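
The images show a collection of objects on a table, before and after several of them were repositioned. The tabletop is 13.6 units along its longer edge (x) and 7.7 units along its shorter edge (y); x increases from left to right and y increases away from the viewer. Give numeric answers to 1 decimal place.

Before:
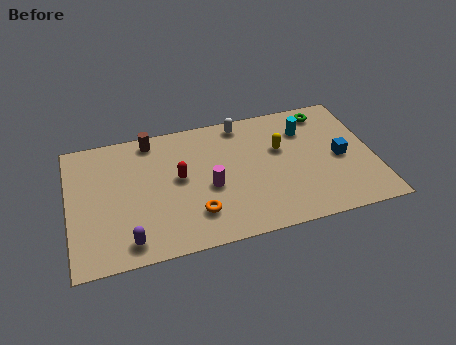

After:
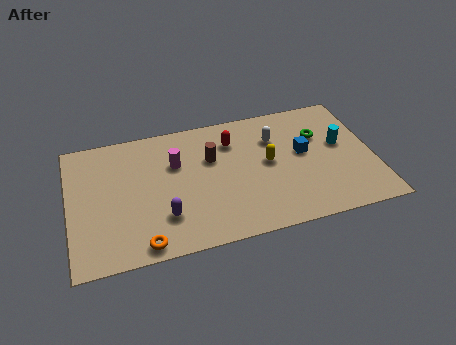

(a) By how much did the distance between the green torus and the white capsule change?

-1.8

The distance was about 3.8 in the first image and 2.0 in the second, so they moved 1.8 units closer together.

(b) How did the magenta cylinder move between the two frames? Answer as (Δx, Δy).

(-1.4, 1.8)

The magenta cylinder was at about (6.2, 3.3) and moved to about (4.8, 5.1).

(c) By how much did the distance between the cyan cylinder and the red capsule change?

-1.0

Before: roughly 6.0 units apart; after: 5.0. That's 1.0 units closer together.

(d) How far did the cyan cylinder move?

2.0

The cyan cylinder moved from about (10.7, 5.7) to (12.2, 4.4), a distance of √(1.5² + 1.3²) ≈ 2.0.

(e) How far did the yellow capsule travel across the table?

0.9

The yellow capsule was near (9.5, 4.8) before and (8.9, 4.1) after, so it travelled √(0.6² + 0.7²) ≈ 0.9 units.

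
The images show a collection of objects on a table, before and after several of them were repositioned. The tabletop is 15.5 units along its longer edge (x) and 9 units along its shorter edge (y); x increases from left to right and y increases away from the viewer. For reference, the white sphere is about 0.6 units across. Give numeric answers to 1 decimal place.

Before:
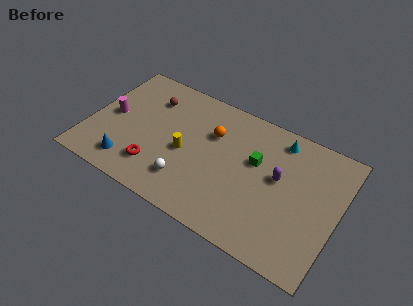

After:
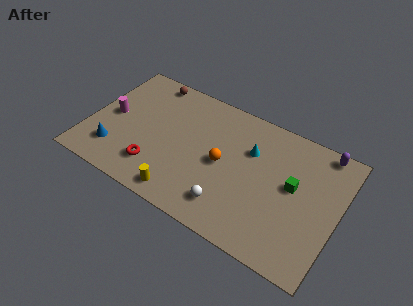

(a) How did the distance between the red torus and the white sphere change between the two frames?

+2.7

They were about 2.0 units apart before and 4.7 after — 2.7 units further apart.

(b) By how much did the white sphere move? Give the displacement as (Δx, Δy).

(2.7, -0.3)

From the two frames, the white sphere sits at roughly (6.5, 2.1) before and (9.2, 1.8) after.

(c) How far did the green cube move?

2.5

The green cube moved from about (10.3, 5.5) to (12.7, 5.0), a distance of √(2.4² + 0.5²) ≈ 2.5.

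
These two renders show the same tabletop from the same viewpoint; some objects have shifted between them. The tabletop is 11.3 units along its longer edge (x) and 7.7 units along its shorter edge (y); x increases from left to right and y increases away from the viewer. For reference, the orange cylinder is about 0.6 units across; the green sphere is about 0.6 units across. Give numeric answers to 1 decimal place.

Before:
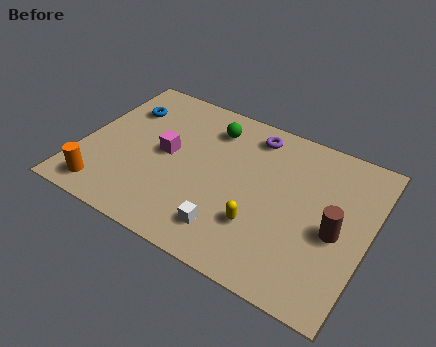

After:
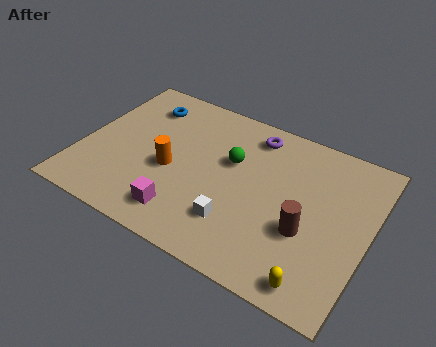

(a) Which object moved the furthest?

the orange cylinder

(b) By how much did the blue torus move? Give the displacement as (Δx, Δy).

(0.7, 0.5)

From the two frames, the blue torus sits at roughly (1.3, 5.6) before and (2.0, 6.1) after.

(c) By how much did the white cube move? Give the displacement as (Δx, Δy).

(0.2, 0.5)

The white cube was at about (6.2, 1.5) and moved to about (6.4, 2.0).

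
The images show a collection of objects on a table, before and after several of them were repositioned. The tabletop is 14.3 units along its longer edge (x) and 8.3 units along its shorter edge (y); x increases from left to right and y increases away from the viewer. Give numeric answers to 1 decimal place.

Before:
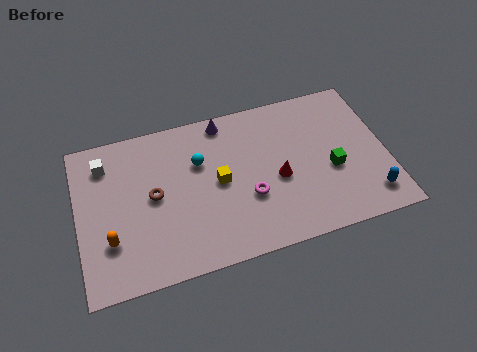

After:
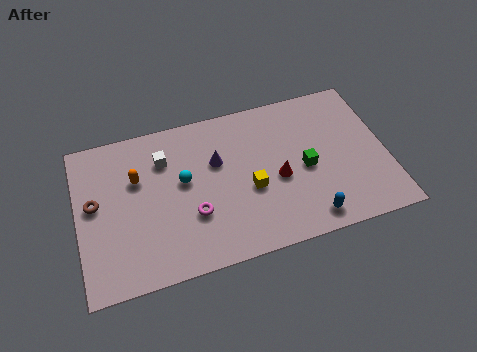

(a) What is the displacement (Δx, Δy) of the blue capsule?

(-2.9, -0.4)

The blue capsule was at about (13.3, 1.5) and moved to about (10.4, 1.1).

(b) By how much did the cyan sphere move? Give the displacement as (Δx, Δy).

(-0.8, -0.8)

The cyan sphere started near (5.7, 5.5) and ended near (4.9, 4.7).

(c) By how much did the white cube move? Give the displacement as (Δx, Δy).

(2.7, -0.5)

From the two frames, the white cube sits at roughly (1.4, 6.6) before and (4.1, 6.1) after.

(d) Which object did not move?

the red cone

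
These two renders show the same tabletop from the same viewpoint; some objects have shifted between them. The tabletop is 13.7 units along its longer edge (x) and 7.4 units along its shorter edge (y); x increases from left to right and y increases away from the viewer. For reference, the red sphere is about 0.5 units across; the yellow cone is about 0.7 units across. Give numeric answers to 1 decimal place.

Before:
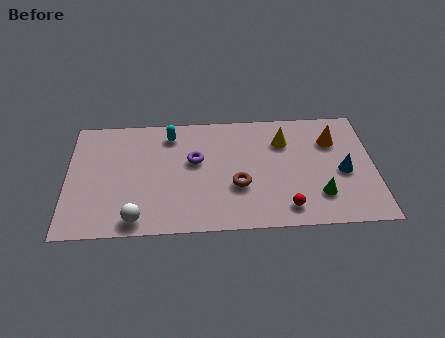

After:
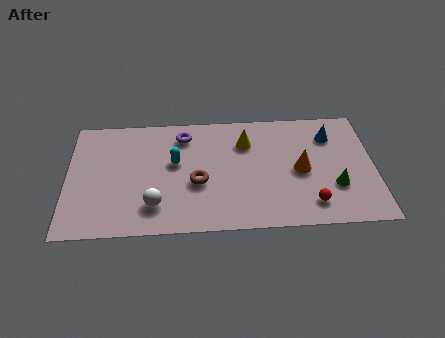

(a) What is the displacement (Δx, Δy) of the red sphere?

(1.1, 0.2)

The red sphere was at about (9.7, 1.2) and moved to about (10.8, 1.4).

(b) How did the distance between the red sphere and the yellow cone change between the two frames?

+0.7

They were about 4.2 units apart before and 4.9 after — 0.7 units further apart.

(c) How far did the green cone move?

0.9

The green cone was near (11.2, 1.9) before and (11.9, 2.4) after, so it travelled √(0.7² + 0.5²) ≈ 0.9 units.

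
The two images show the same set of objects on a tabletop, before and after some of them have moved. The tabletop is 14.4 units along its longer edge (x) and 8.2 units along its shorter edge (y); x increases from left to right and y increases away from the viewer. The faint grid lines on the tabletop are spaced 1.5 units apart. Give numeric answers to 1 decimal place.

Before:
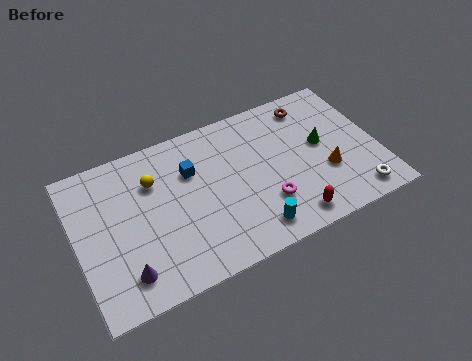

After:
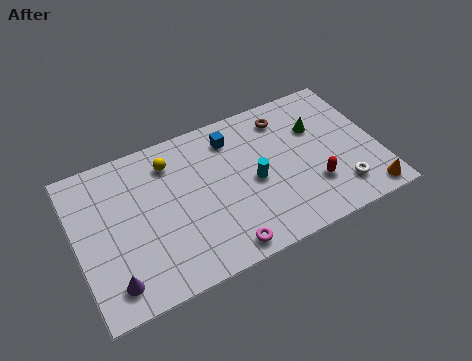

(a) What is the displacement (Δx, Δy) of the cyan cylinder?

(0.4, 2.5)

The cyan cylinder was at about (8.0, 1.3) and moved to about (8.4, 3.8).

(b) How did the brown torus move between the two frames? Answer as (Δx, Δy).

(-1.3, -0.2)

The brown torus was at about (11.6, 6.9) and moved to about (10.3, 6.7).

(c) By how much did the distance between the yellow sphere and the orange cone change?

+1.9

Before: roughly 8.5 units apart; after: 10.4. That's 1.9 units further apart.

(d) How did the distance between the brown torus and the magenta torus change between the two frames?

+1.6

They were about 5.3 units apart before and 6.9 after — 1.6 units further apart.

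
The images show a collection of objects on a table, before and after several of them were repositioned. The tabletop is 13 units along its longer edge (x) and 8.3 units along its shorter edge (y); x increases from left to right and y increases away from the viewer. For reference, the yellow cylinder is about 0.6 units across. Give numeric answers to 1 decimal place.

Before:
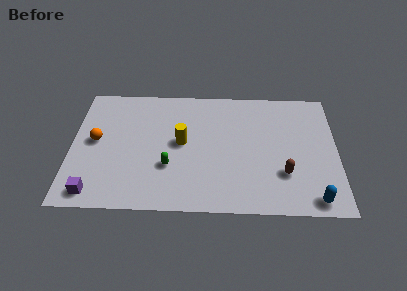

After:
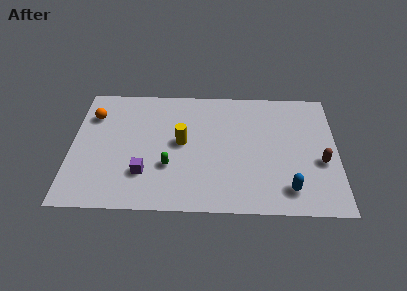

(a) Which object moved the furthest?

the purple cube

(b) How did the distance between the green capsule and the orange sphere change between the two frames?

+1.1

They were about 3.9 units apart before and 5.0 after — 1.1 units further apart.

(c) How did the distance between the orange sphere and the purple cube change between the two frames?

+1.2

The distance was about 3.4 in the first image and 4.6 in the second, so they moved 1.2 units further apart.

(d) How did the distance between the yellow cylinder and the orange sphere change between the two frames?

+0.5

Before: roughly 4.2 units apart; after: 4.7. That's 0.5 units further apart.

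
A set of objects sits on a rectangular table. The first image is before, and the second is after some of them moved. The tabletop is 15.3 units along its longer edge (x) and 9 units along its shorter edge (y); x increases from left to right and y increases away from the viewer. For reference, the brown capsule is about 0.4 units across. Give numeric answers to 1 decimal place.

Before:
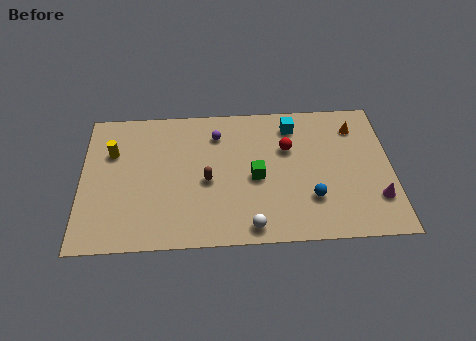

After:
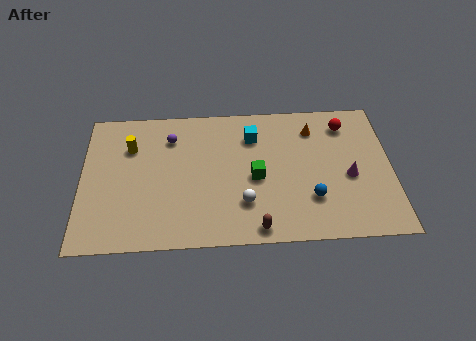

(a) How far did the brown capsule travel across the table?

3.9

From (6.2, 4.0) to (8.6, 0.9), the brown capsule covered √(2.4² + 3.1²) ≈ 3.9 units.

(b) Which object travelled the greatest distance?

the brown capsule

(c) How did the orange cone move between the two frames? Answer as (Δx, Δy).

(-2.1, 0.0)

The orange cone started near (13.6, 7.1) and ended near (11.5, 7.1).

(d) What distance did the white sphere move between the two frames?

1.5

From (8.3, 1.0) to (8.0, 2.5), the white sphere covered √(0.3² + 1.5²) ≈ 1.5 units.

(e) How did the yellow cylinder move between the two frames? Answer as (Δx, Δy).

(0.9, 0.3)

The yellow cylinder started near (1.5, 6.1) and ended near (2.4, 6.4).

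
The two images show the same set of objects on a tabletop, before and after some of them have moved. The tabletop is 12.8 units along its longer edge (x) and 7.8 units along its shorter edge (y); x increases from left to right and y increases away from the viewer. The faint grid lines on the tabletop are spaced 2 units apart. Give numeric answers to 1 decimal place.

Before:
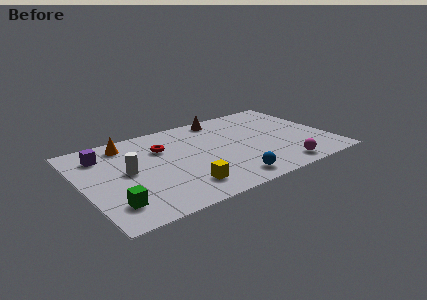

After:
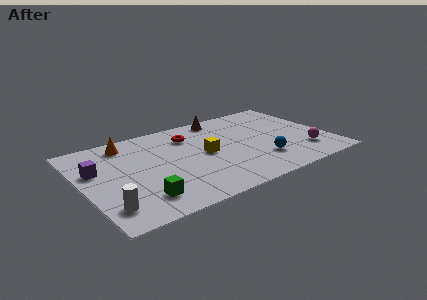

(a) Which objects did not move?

the brown cone and the orange cone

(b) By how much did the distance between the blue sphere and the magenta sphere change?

-0.4

The distance was about 2.7 in the first image and 2.3 in the second, so they moved 0.4 units closer together.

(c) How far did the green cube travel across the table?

1.4

From (1.2, 1.7) to (2.6, 1.6), the green cube covered √(1.4² + 0.1²) ≈ 1.4 units.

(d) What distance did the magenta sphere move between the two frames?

1.7

The magenta sphere was near (9.8, 1.0) before and (11.3, 1.9) after, so it travelled √(1.5² + 0.9²) ≈ 1.7 units.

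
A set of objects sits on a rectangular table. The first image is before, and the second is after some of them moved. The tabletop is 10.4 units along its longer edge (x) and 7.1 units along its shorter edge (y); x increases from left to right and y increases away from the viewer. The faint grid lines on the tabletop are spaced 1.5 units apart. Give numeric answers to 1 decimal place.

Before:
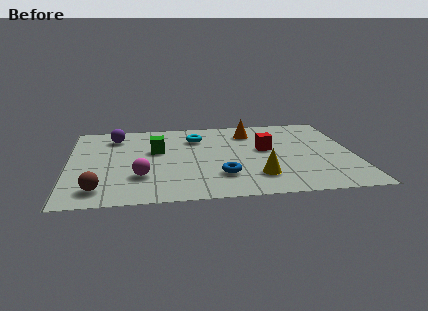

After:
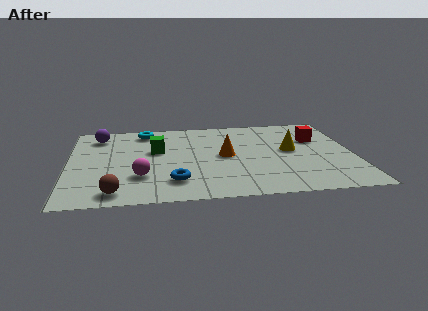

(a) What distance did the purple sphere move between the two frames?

0.6

From (1.7, 5.7) to (1.1, 5.8), the purple sphere covered √(0.6² + 0.1²) ≈ 0.6 units.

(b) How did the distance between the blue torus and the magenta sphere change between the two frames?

-1.6

The distance was about 2.9 in the first image and 1.3 in the second, so they moved 1.6 units closer together.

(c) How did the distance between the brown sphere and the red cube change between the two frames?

+1.6

The distance was about 6.7 in the first image and 8.3 in the second, so they moved 1.6 units further apart.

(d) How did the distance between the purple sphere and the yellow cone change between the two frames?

+0.8

Before: roughly 6.5 units apart; after: 7.3. That's 0.8 units further apart.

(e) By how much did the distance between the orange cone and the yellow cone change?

-1.5

They were about 3.9 units apart before and 2.4 after — 1.5 units closer together.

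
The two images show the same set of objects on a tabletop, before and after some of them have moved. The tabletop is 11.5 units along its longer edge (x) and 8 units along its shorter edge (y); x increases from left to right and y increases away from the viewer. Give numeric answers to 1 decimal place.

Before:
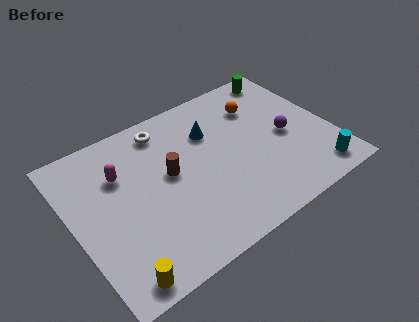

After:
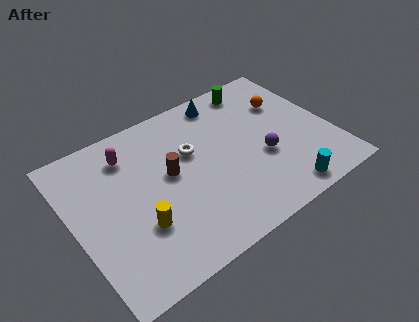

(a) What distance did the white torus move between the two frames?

2.0

From (4.5, 6.8) to (5.4, 5.0), the white torus covered √(0.9² + 1.8²) ≈ 2.0 units.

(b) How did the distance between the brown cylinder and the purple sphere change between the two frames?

-1.0

The distance was about 5.2 in the first image and 4.2 in the second, so they moved 1.0 units closer together.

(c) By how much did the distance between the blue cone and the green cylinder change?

-2.6

They were about 4.1 units apart before and 1.5 after — 2.6 units closer together.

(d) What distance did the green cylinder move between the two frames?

1.4

The green cylinder moved from about (10.2, 7.1) to (8.8, 7.0), a distance of √(1.4² + 0.1²) ≈ 1.4.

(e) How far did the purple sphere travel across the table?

1.3

The purple sphere was near (9.5, 3.7) before and (8.3, 3.1) after, so it travelled √(1.2² + 0.6²) ≈ 1.3 units.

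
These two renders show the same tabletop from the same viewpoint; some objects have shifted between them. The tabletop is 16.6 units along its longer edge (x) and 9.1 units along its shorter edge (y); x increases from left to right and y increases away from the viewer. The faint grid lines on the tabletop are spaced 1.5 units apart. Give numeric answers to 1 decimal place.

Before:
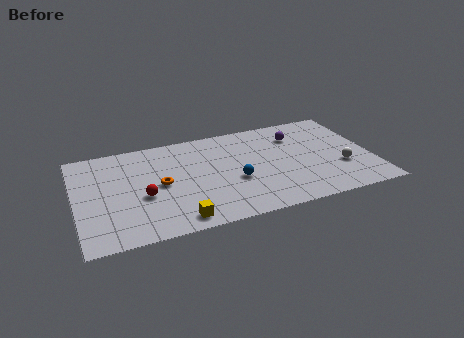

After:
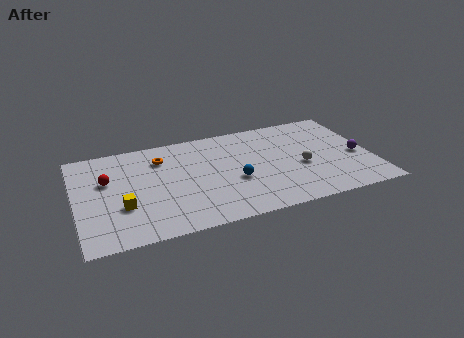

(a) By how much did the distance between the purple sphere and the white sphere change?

-1.1

The distance was about 4.3 in the first image and 3.2 in the second, so they moved 1.1 units closer together.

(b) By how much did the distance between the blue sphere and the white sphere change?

-2.2

They were about 6.0 units apart before and 3.8 after — 2.2 units closer together.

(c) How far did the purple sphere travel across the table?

4.3

From (12.6, 6.8) to (15.8, 3.9), the purple sphere covered √(3.2² + 2.9²) ≈ 4.3 units.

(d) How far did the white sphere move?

2.3

The white sphere moved from about (14.8, 3.1) to (12.6, 3.8), a distance of √(2.2² + 0.7²) ≈ 2.3.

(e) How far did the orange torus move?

2.4

The orange torus was near (4.7, 4.5) before and (4.9, 6.9) after, so it travelled √(0.2² + 2.4²) ≈ 2.4 units.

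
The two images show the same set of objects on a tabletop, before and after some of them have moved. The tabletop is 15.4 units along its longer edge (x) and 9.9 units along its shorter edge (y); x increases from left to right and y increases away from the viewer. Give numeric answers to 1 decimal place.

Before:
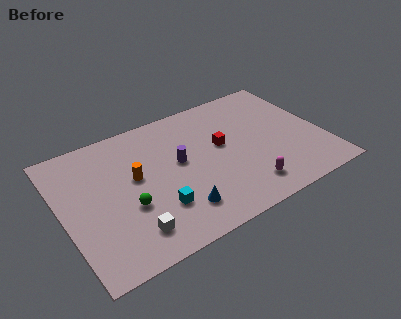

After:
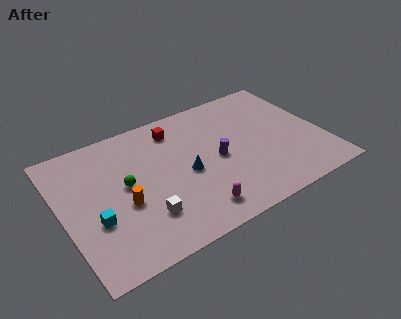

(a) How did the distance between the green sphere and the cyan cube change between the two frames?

+0.8

They were about 1.8 units apart before and 2.6 after — 0.8 units further apart.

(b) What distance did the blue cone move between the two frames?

2.6

The blue cone moved from about (6.3, 2.1) to (7.2, 4.5), a distance of √(0.9² + 2.4²) ≈ 2.6.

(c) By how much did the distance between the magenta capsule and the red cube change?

+2.6

The distance was about 3.9 in the first image and 6.5 in the second, so they moved 2.6 units further apart.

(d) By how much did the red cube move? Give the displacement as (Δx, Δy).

(-2.4, 2.5)

The red cube started near (9.5, 5.6) and ended near (7.1, 8.1).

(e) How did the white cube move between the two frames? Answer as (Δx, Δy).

(0.9, 0.7)

The white cube started near (3.5, 1.9) and ended near (4.4, 2.6).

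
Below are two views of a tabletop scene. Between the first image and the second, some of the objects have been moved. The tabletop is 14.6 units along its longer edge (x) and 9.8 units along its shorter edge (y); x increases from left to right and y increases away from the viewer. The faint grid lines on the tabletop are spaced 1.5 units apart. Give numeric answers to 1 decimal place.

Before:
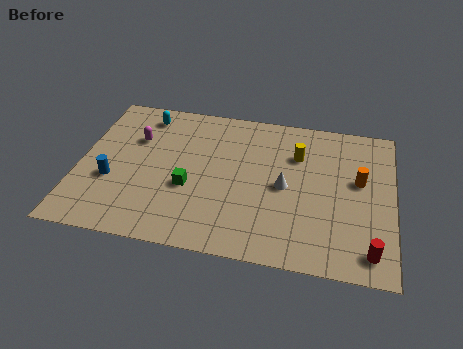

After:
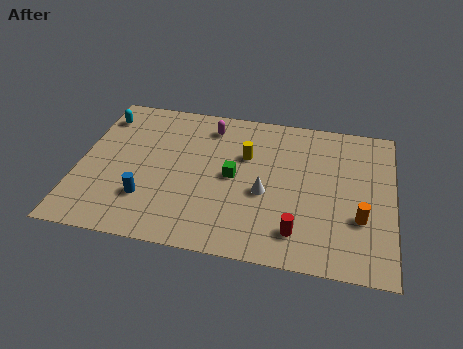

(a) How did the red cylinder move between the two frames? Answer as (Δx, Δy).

(-3.3, 0.5)

From the two frames, the red cylinder sits at roughly (13.6, 1.4) before and (10.3, 1.9) after.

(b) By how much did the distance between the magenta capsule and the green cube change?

-0.4

The distance was about 3.9 in the first image and 3.5 in the second, so they moved 0.4 units closer together.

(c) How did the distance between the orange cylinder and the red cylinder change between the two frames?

-1.2

The distance was about 4.3 in the first image and 3.1 in the second, so they moved 1.2 units closer together.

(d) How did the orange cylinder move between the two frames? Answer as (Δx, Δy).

(0.1, -2.4)

The orange cylinder was at about (13.0, 5.7) and moved to about (13.1, 3.3).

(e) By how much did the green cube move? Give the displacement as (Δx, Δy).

(2.0, 1.1)

The green cube was at about (5.2, 3.8) and moved to about (7.2, 4.9).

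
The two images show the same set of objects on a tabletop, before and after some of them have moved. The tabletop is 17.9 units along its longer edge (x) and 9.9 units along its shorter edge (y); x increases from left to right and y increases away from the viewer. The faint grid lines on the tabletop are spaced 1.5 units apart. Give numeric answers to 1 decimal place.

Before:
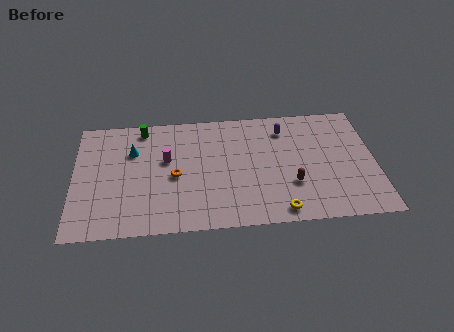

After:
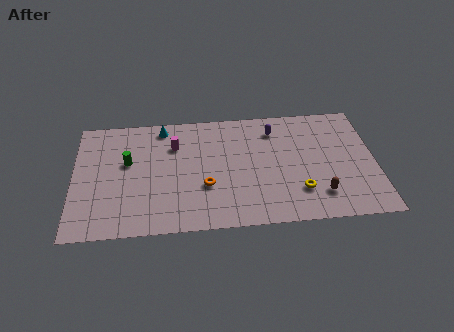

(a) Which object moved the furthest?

the green cylinder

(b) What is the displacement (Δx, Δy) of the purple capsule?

(-0.6, 0.0)

The purple capsule started near (12.6, 7.9) and ended near (12.0, 7.9).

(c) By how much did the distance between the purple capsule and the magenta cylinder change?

-1.3

Before: roughly 7.4 units apart; after: 6.1. That's 1.3 units closer together.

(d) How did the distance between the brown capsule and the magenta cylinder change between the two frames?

+1.9

Before: roughly 7.9 units apart; after: 9.8. That's 1.9 units further apart.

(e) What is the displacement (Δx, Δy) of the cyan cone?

(1.8, 1.9)

The cyan cone started near (3.5, 6.8) and ended near (5.3, 8.7).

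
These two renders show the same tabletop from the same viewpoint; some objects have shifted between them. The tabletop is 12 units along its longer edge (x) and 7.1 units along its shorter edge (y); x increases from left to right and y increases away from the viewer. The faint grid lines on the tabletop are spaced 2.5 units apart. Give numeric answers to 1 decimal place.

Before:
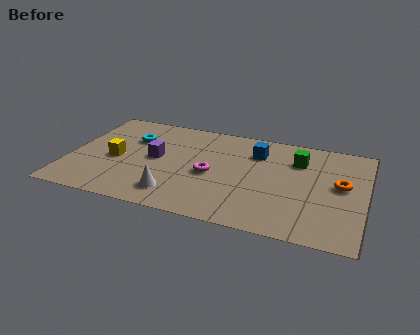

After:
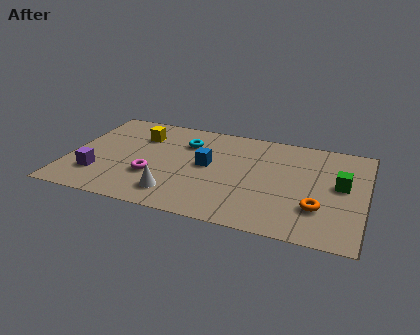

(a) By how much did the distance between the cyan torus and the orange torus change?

-2.3

The distance was about 8.7 in the first image and 6.4 in the second, so they moved 2.3 units closer together.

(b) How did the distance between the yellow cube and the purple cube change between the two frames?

+1.9

The distance was about 1.7 in the first image and 3.6 in the second, so they moved 1.9 units further apart.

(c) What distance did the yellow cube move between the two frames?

2.2

The yellow cube was near (1.9, 3.2) before and (2.7, 5.2) after, so it travelled √(0.8² + 2.0²) ≈ 2.2 units.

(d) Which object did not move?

the white cone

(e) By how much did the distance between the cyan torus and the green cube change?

-0.3

The distance was about 6.8 in the first image and 6.5 in the second, so they moved 0.3 units closer together.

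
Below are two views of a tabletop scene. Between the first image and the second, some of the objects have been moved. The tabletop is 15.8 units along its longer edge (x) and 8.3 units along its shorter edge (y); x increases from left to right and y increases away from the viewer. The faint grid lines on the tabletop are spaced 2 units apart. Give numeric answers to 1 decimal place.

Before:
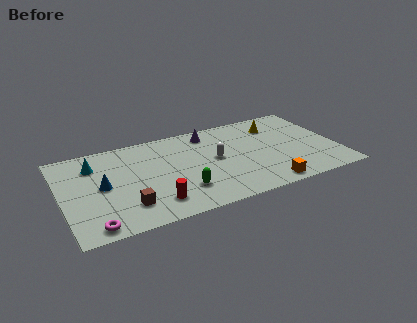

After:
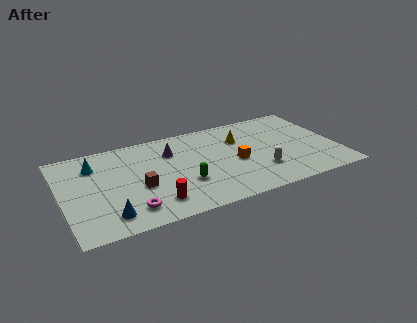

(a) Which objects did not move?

the red cylinder and the cyan cone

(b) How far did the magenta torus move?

2.2

From (1.5, 0.9) to (3.6, 1.6), the magenta torus covered √(2.1² + 0.7²) ≈ 2.2 units.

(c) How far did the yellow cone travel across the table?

2.3

The yellow cone moved from about (12.6, 6.4) to (10.4, 5.8), a distance of √(2.2² + 0.6²) ≈ 2.3.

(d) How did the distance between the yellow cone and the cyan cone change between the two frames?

-2.2

Before: roughly 10.6 units apart; after: 8.4. That's 2.2 units closer together.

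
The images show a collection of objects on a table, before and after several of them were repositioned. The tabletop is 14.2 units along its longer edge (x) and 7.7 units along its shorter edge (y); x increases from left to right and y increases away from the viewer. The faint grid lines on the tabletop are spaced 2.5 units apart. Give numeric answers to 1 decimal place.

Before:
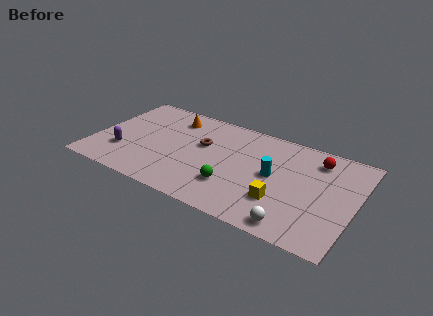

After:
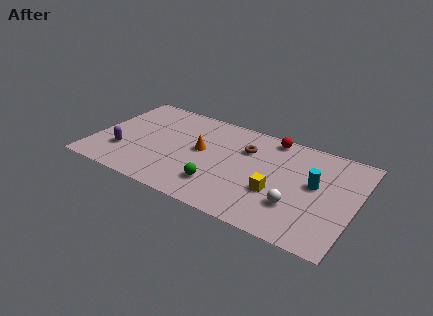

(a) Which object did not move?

the purple capsule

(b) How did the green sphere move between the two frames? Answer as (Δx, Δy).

(-0.7, -0.3)

From the two frames, the green sphere sits at roughly (7.8, 2.2) before and (7.1, 1.9) after.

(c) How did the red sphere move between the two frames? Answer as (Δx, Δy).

(-2.6, 0.7)

The red sphere was at about (11.9, 6.2) and moved to about (9.3, 6.9).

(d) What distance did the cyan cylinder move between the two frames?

2.2

From (9.8, 4.0) to (12.0, 4.3), the cyan cylinder covered √(2.2² + 0.3²) ≈ 2.2 units.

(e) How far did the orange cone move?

2.8

The orange cone was near (3.9, 6.2) before and (5.8, 4.2) after, so it travelled √(1.9² + 2.0²) ≈ 2.8 units.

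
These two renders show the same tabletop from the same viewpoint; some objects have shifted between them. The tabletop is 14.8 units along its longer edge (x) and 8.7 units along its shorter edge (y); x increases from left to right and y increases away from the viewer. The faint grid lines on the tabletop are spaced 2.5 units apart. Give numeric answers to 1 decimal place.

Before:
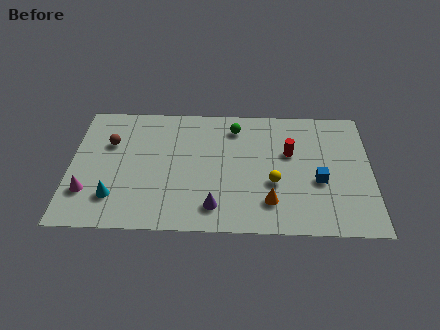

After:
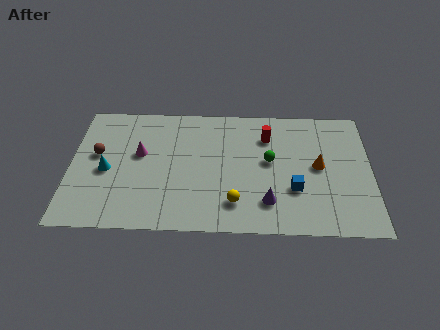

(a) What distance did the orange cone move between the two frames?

3.5

From (9.8, 2.0) to (12.2, 4.5), the orange cone covered √(2.4² + 2.5²) ≈ 3.5 units.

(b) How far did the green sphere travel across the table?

2.9

The green sphere was near (8.1, 7.1) before and (9.8, 4.8) after, so it travelled √(1.7² + 2.3²) ≈ 2.9 units.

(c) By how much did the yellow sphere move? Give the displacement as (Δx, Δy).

(-1.9, -1.4)

The yellow sphere started near (10.0, 3.3) and ended near (8.1, 1.9).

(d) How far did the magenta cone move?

3.7

From (0.9, 2.4) to (3.4, 5.1), the magenta cone covered √(2.5² + 2.7²) ≈ 3.7 units.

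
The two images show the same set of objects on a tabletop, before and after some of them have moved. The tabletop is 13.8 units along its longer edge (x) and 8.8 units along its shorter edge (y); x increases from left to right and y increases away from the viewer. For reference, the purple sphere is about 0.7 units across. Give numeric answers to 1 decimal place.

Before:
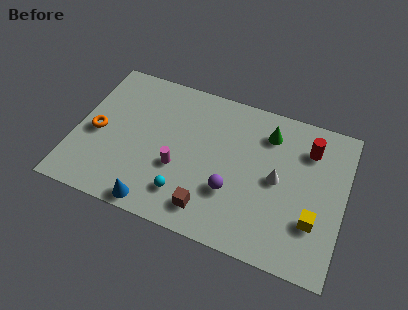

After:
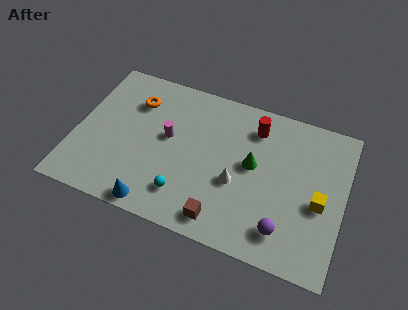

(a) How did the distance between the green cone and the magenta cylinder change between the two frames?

-1.2

They were about 5.6 units apart before and 4.4 after — 1.2 units closer together.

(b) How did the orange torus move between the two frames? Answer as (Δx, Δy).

(1.7, 2.5)

From the two frames, the orange torus sits at roughly (1.1, 4.0) before and (2.8, 6.5) after.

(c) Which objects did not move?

the cyan sphere and the blue cone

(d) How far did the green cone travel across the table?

2.2

From (9.7, 6.9) to (9.1, 4.8), the green cone covered √(0.6² + 2.1²) ≈ 2.2 units.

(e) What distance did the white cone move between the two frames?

2.2

From (10.4, 4.4) to (8.4, 3.5), the white cone covered √(2.0² + 0.9²) ≈ 2.2 units.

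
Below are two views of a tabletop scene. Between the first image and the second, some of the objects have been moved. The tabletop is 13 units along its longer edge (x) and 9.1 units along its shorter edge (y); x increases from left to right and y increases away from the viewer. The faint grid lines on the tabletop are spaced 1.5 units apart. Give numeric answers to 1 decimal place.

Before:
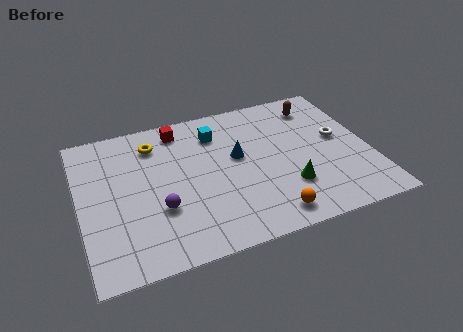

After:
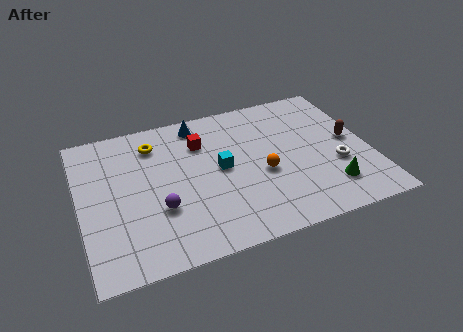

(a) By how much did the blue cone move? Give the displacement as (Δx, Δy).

(-1.5, 2.7)

The blue cone was at about (7.1, 5.2) and moved to about (5.6, 7.9).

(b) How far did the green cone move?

1.9

The green cone was near (9.1, 2.6) before and (10.9, 2.0) after, so it travelled √(1.8² + 0.6²) ≈ 1.9 units.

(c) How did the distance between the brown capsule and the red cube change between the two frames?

+0.6

They were about 6.3 units apart before and 6.9 after — 0.6 units further apart.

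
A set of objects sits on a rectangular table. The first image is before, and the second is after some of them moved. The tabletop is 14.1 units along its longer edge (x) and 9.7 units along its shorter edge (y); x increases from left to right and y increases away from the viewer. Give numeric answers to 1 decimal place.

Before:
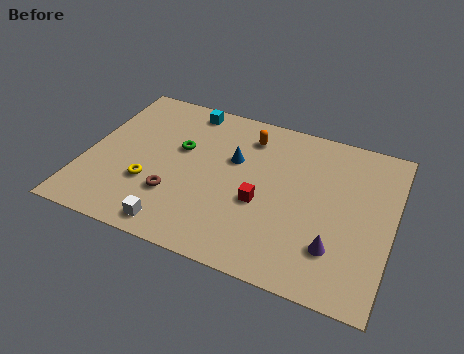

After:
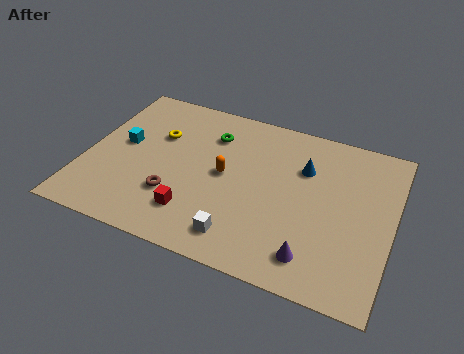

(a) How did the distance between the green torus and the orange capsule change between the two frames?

-1.1

They were about 3.6 units apart before and 2.5 after — 1.1 units closer together.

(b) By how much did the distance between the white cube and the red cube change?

-2.3

The distance was about 4.6 in the first image and 2.3 in the second, so they moved 2.3 units closer together.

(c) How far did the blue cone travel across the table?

3.3

From (6.7, 6.1) to (9.9, 6.7), the blue cone covered √(3.2² + 0.6²) ≈ 3.3 units.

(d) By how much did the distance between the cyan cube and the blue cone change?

+4.9

They were about 3.5 units apart before and 8.4 after — 4.9 units further apart.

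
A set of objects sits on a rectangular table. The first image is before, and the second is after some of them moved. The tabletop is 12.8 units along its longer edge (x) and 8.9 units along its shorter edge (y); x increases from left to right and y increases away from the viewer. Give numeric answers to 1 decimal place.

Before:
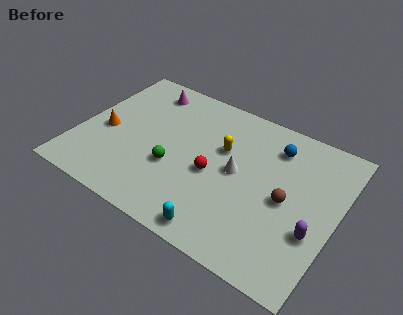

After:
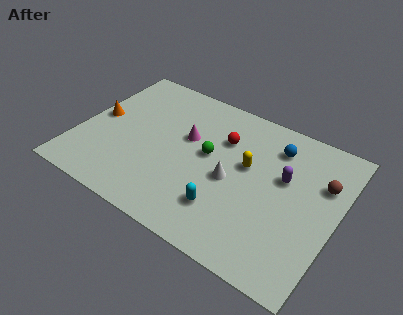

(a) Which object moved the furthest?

the magenta cone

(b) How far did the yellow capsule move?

1.4

The yellow capsule moved from about (7.0, 5.6) to (8.3, 5.2), a distance of √(1.3² + 0.4²) ≈ 1.4.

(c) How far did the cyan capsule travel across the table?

1.3

The cyan capsule was near (7.7, 0.9) before and (7.7, 2.2) after, so it travelled √(0.0² + 1.3²) ≈ 1.3 units.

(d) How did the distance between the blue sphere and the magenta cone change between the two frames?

-2.2

The distance was about 6.7 in the first image and 4.5 in the second, so they moved 2.2 units closer together.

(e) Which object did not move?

the blue sphere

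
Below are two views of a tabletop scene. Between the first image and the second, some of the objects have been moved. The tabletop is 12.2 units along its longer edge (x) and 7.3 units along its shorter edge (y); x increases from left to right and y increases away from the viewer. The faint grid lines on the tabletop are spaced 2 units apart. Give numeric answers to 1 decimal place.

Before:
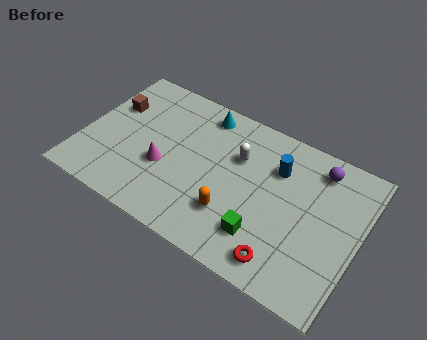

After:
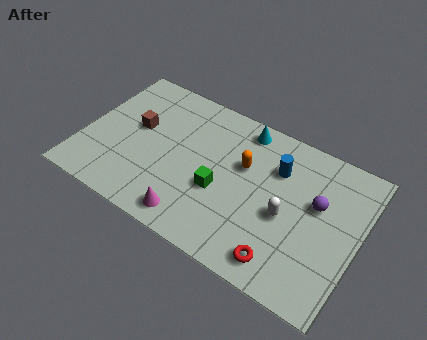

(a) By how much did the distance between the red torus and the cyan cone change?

-0.9

They were about 6.8 units apart before and 5.9 after — 0.9 units closer together.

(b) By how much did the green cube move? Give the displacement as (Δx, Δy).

(-2.1, 1.1)

From the two frames, the green cube sits at roughly (8.3, 1.8) before and (6.2, 2.9) after.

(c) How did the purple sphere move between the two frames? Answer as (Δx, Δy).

(0.2, -1.7)

The purple sphere was at about (10.1, 6.1) and moved to about (10.3, 4.4).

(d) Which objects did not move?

the blue cylinder and the red torus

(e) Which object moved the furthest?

the white capsule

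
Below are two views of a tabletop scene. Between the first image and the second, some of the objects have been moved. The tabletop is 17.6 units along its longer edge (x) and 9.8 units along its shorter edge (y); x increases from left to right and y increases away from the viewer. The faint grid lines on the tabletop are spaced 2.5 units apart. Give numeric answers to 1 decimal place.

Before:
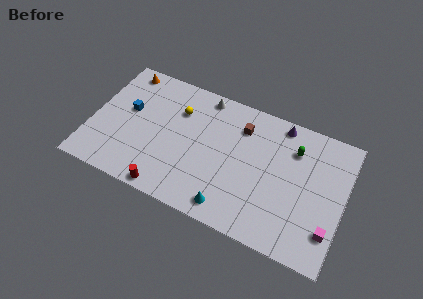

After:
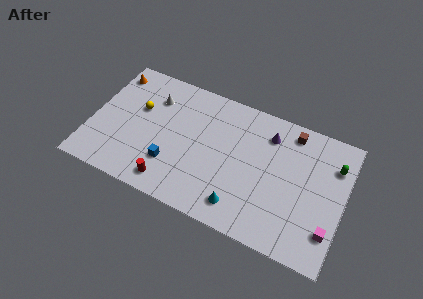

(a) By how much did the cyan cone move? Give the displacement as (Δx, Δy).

(0.7, 0.4)

The cyan cone started near (10.1, 1.3) and ended near (10.8, 1.7).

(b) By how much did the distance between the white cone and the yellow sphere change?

-0.9

Before: roughly 2.4 units apart; after: 1.5. That's 0.9 units closer together.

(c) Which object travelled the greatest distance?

the blue cube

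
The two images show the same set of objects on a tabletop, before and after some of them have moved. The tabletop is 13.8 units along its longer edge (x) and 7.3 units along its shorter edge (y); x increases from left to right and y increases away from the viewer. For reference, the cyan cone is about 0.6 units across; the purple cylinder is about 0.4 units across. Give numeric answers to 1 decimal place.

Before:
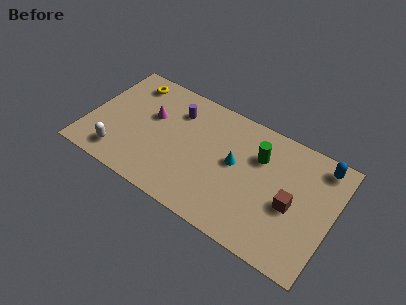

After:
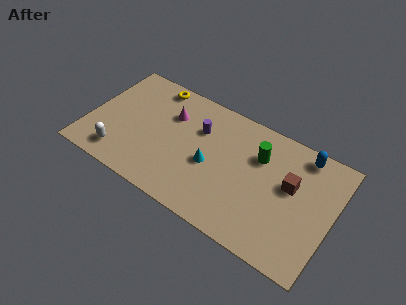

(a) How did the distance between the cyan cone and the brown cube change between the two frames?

+1.1

They were about 3.4 units apart before and 4.5 after — 1.1 units further apart.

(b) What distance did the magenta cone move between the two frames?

1.2

From (3.4, 4.5) to (4.4, 5.1), the magenta cone covered √(1.0² + 0.6²) ≈ 1.2 units.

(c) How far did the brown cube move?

1.1

The brown cube was near (11.6, 3.2) before and (11.4, 4.3) after, so it travelled √(0.2² + 1.1²) ≈ 1.1 units.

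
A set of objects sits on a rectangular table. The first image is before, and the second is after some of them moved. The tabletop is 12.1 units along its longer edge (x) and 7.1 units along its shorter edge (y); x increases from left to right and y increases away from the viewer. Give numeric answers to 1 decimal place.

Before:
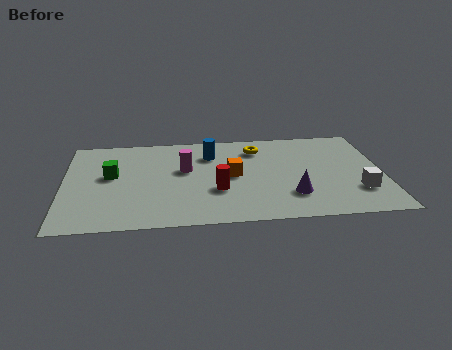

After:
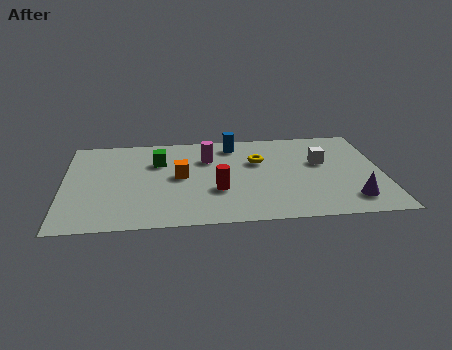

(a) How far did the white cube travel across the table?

2.6

The white cube moved from about (11.1, 2.0) to (9.8, 4.3), a distance of √(1.3² + 2.3²) ≈ 2.6.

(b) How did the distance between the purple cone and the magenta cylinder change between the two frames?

+1.8

The distance was about 4.6 in the first image and 6.4 in the second, so they moved 1.8 units further apart.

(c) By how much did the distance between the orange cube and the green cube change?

-3.2

Before: roughly 4.6 units apart; after: 1.4. That's 3.2 units closer together.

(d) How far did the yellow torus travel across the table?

1.0

The yellow torus moved from about (7.4, 5.6) to (7.4, 4.6), a distance of √(0.0² + 1.0²) ≈ 1.0.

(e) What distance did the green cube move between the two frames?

2.0

The green cube moved from about (1.8, 4.0) to (3.6, 4.9), a distance of √(1.8² + 0.9²) ≈ 2.0.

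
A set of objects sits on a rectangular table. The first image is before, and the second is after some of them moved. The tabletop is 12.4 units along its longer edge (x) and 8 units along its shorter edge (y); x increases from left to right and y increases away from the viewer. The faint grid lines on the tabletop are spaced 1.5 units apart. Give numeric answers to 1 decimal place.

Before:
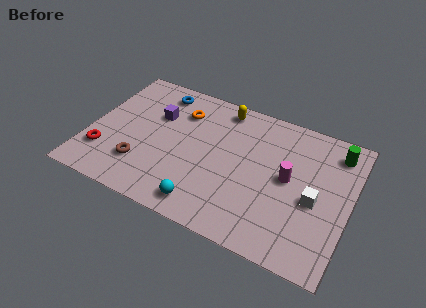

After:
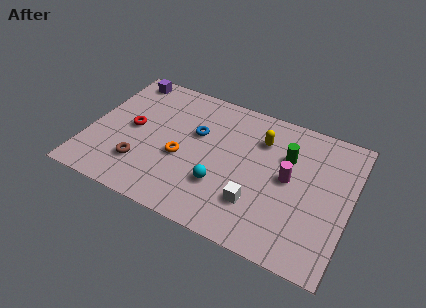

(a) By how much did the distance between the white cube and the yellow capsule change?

-2.2

They were about 5.9 units apart before and 3.7 after — 2.2 units closer together.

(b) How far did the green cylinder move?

2.5

From (11.5, 6.6) to (9.3, 5.4), the green cylinder covered √(2.2² + 1.2²) ≈ 2.5 units.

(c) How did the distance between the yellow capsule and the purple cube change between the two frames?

+3.5

Before: roughly 3.4 units apart; after: 6.9. That's 3.5 units further apart.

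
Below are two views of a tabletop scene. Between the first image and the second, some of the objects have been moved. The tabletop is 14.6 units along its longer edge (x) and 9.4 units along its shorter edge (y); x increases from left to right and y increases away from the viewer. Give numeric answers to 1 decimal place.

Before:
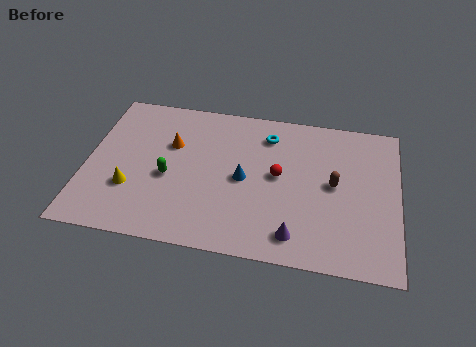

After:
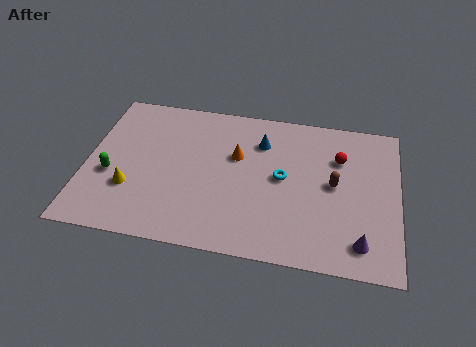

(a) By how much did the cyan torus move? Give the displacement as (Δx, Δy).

(0.8, -2.6)

The cyan torus was at about (8.4, 7.5) and moved to about (9.2, 4.9).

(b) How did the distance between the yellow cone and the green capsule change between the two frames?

-0.8

The distance was about 2.0 in the first image and 1.2 in the second, so they moved 0.8 units closer together.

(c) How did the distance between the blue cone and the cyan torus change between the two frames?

-0.8

The distance was about 3.2 in the first image and 2.4 in the second, so they moved 0.8 units closer together.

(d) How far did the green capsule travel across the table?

2.7

The green capsule was near (3.9, 4.0) before and (1.2, 3.7) after, so it travelled √(2.7² + 0.3²) ≈ 2.7 units.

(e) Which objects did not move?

the brown capsule and the yellow cone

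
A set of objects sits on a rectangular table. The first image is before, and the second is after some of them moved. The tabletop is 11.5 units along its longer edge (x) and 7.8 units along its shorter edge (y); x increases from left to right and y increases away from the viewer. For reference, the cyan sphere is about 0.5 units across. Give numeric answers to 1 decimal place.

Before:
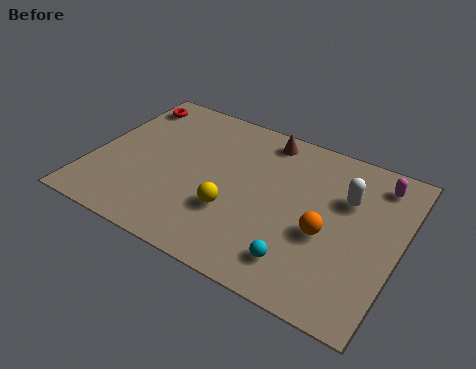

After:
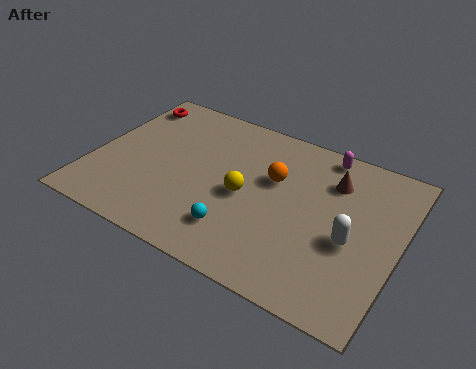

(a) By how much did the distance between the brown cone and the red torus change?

+2.7

They were about 5.3 units apart before and 8.0 after — 2.7 units further apart.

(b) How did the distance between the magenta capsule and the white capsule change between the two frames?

+2.4

The distance was about 1.6 in the first image and 4.0 in the second, so they moved 2.4 units further apart.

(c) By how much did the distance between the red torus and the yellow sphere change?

-0.3

Before: roughly 6.1 units apart; after: 5.8. That's 0.3 units closer together.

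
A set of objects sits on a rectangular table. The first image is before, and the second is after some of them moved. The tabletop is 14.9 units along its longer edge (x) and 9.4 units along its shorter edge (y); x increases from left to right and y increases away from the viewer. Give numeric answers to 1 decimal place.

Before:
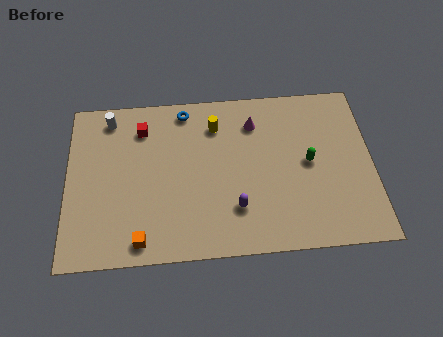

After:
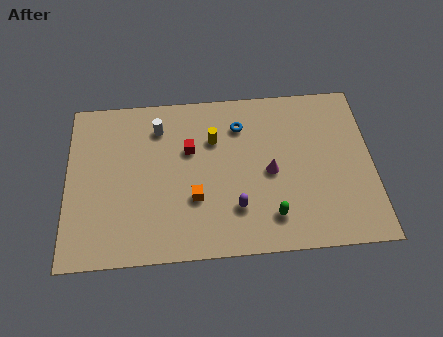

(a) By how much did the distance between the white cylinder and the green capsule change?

-2.5

They were about 10.2 units apart before and 7.7 after — 2.5 units closer together.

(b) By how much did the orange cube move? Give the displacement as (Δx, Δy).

(2.6, 2.1)

The orange cube started near (3.6, 1.1) and ended near (6.2, 3.2).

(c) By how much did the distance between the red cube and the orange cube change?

-3.5

Before: roughly 6.3 units apart; after: 2.8. That's 3.5 units closer together.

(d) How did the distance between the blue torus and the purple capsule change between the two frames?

-1.6

They were about 6.3 units apart before and 4.7 after — 1.6 units closer together.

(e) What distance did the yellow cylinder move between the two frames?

0.8

The yellow cylinder was near (7.3, 7.3) before and (7.2, 6.5) after, so it travelled √(0.1² + 0.8²) ≈ 0.8 units.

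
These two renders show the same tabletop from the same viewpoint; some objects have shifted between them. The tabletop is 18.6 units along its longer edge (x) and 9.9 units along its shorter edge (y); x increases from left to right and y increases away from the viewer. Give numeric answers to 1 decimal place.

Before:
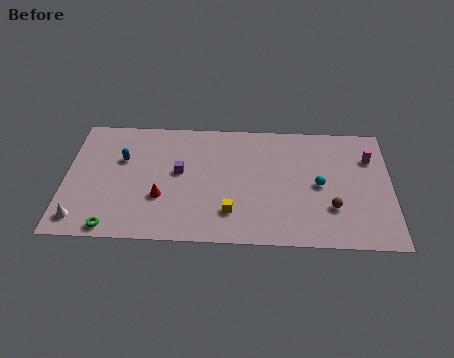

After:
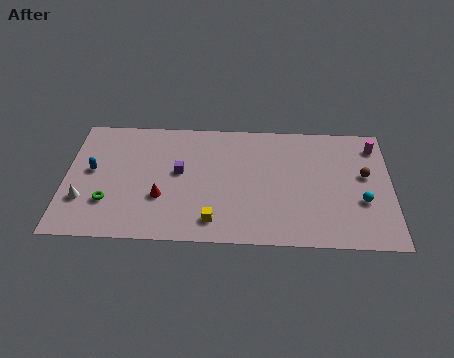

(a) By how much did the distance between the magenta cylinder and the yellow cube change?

+2.0

They were about 9.2 units apart before and 11.2 after — 2.0 units further apart.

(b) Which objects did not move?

the purple cube and the red cone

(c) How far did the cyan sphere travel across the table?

2.7

From (14.5, 4.8) to (16.9, 3.6), the cyan sphere covered √(2.4² + 1.2²) ≈ 2.7 units.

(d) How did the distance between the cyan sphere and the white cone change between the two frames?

+1.9

They were about 13.9 units apart before and 15.8 after — 1.9 units further apart.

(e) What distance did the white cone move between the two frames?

1.5

The white cone was near (1.0, 1.5) before and (1.1, 3.0) after, so it travelled √(0.1² + 1.5²) ≈ 1.5 units.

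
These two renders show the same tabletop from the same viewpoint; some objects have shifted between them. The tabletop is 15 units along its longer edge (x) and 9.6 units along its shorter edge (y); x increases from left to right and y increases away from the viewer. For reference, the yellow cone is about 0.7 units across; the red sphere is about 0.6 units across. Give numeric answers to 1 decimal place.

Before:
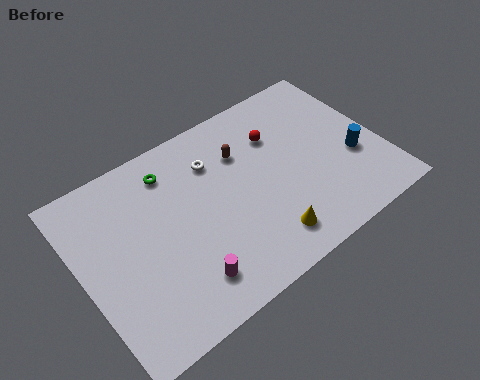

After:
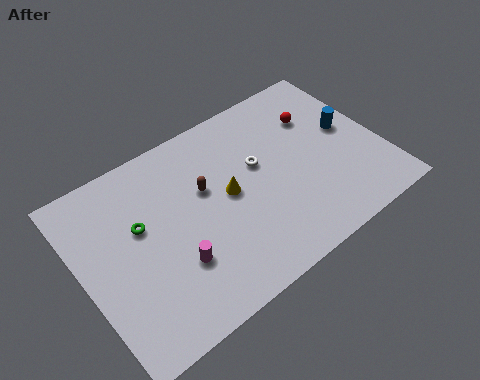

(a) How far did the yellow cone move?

3.5

The yellow cone was near (8.5, 1.7) before and (7.3, 5.0) after, so it travelled √(1.2² + 3.3²) ≈ 3.5 units.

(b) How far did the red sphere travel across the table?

2.1

The red sphere moved from about (10.2, 6.8) to (12.3, 6.8), a distance of √(2.1² + 0.0²) ≈ 2.1.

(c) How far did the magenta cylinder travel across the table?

1.1

The magenta cylinder was near (4.5, 1.9) before and (4.2, 3.0) after, so it travelled √(0.3² + 1.1²) ≈ 1.1 units.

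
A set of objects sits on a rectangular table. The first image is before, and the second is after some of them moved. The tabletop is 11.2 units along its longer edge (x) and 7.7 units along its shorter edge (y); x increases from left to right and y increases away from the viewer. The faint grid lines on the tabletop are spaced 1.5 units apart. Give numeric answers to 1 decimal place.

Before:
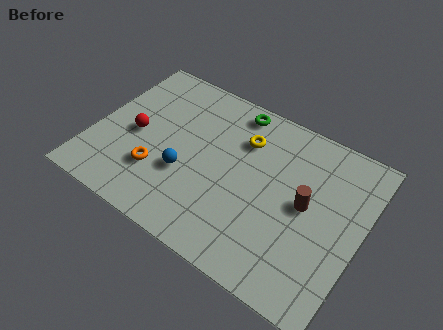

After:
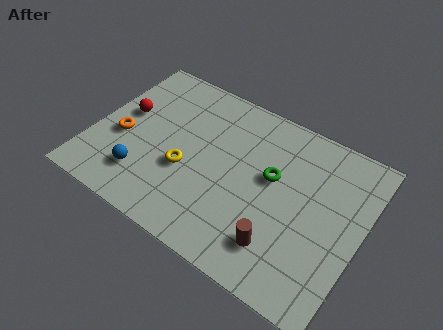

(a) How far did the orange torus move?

1.9

The orange torus was near (2.9, 2.3) before and (1.2, 3.2) after, so it travelled √(1.7² + 0.9²) ≈ 1.9 units.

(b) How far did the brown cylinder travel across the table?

2.4

The brown cylinder was near (8.9, 4.0) before and (8.2, 1.7) after, so it travelled √(0.7² + 2.3²) ≈ 2.4 units.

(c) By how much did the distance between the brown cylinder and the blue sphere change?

+0.8

Before: roughly 5.0 units apart; after: 5.8. That's 0.8 units further apart.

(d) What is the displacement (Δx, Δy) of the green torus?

(2.0, -2.3)

The green torus started near (5.4, 6.8) and ended near (7.4, 4.5).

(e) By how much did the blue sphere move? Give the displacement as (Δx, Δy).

(-1.6, -1.0)

From the two frames, the blue sphere sits at roughly (4.0, 2.8) before and (2.4, 1.8) after.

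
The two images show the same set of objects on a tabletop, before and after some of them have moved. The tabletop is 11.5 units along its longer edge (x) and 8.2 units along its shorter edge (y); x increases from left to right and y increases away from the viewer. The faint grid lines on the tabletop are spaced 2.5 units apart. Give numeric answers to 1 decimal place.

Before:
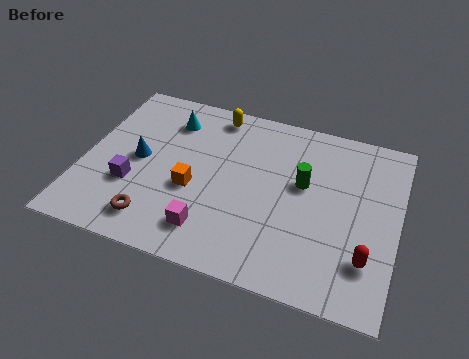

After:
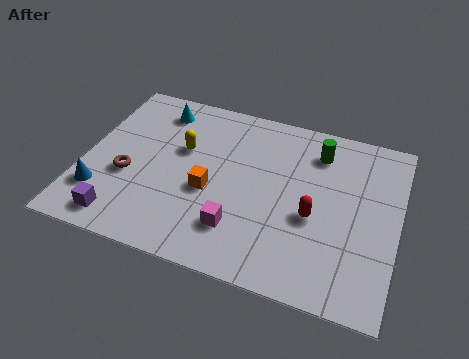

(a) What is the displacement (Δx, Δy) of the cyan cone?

(-0.5, 0.4)

From the two frames, the cyan cone sits at roughly (2.9, 6.4) before and (2.4, 6.8) after.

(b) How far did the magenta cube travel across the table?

1.1

The magenta cube moved from about (4.9, 1.6) to (5.9, 2.0), a distance of √(1.0² + 0.4²) ≈ 1.1.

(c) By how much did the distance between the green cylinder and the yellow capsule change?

+0.9

They were about 4.2 units apart before and 5.1 after — 0.9 units further apart.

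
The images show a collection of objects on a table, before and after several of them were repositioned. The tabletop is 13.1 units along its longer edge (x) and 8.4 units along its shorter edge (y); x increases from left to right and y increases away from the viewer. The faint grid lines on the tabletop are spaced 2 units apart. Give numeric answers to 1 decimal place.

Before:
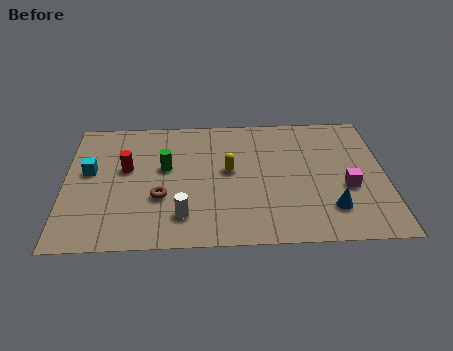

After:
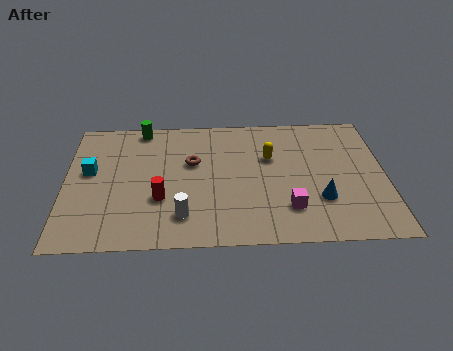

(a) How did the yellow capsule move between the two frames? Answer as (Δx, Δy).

(1.7, 0.8)

The yellow capsule started near (6.7, 4.6) and ended near (8.4, 5.4).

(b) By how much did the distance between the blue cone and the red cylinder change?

-2.3

They were about 8.8 units apart before and 6.5 after — 2.3 units closer together.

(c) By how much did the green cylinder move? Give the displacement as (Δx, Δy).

(-1.0, 2.7)

The green cylinder started near (4.1, 4.9) and ended near (3.1, 7.6).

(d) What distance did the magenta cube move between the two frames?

2.7

The magenta cube moved from about (11.5, 3.3) to (9.1, 2.1), a distance of √(2.4² + 1.2²) ≈ 2.7.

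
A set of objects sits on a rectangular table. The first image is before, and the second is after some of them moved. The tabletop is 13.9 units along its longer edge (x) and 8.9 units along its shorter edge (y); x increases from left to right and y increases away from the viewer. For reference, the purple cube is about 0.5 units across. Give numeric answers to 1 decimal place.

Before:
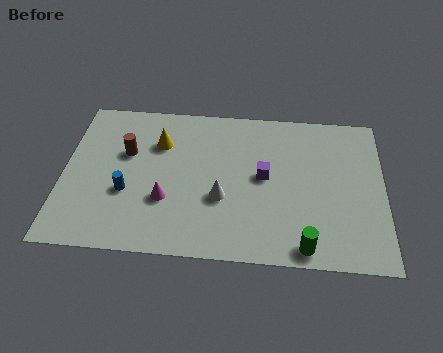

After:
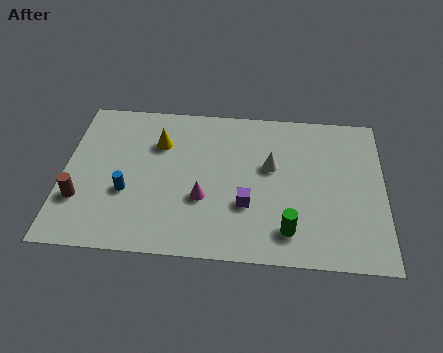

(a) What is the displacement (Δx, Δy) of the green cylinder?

(-0.7, 0.8)

From the two frames, the green cylinder sits at roughly (10.5, 0.9) before and (9.8, 1.7) after.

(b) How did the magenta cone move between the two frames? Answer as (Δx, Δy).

(1.6, 0.2)

The magenta cone was at about (4.5, 3.0) and moved to about (6.1, 3.2).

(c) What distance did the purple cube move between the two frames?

1.8

From (8.7, 4.7) to (8.0, 3.0), the purple cube covered √(0.7² + 1.7²) ≈ 1.8 units.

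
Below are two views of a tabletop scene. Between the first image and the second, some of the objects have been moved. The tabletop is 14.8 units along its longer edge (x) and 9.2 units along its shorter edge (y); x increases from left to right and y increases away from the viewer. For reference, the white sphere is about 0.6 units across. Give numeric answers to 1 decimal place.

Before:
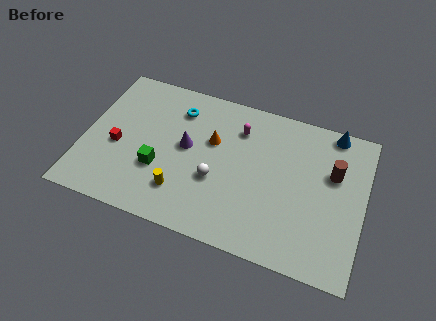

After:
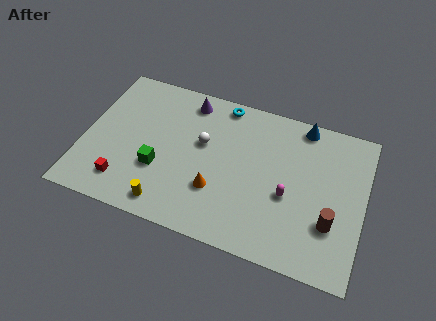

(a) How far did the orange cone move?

2.9

The orange cone was near (6.7, 5.8) before and (7.2, 2.9) after, so it travelled √(0.5² + 2.9²) ≈ 2.9 units.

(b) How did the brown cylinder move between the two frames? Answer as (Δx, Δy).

(0.1, -3.0)

The brown cylinder started near (13.1, 5.9) and ended near (13.2, 2.9).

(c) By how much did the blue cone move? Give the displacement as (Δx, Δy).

(-1.6, -0.1)

From the two frames, the blue cone sits at roughly (12.9, 8.4) before and (11.3, 8.3) after.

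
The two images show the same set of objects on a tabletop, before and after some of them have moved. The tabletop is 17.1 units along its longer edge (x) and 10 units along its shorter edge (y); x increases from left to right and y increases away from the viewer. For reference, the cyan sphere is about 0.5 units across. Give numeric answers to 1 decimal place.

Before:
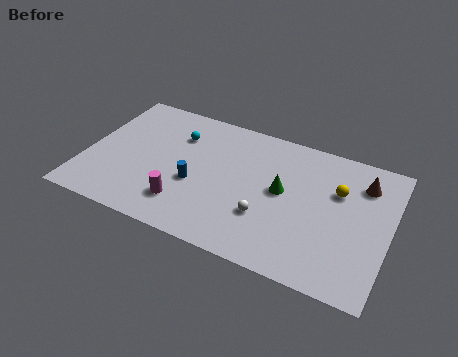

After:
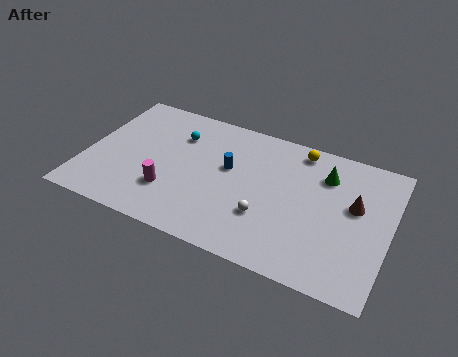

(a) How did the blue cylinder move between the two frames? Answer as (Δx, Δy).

(1.7, 1.9)

The blue cylinder was at about (6.3, 4.0) and moved to about (8.0, 5.9).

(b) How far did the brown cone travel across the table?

1.8

From (15.4, 7.7) to (15.1, 5.9), the brown cone covered √(0.3² + 1.8²) ≈ 1.8 units.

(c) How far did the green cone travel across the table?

3.0

The green cone moved from about (11.1, 5.4) to (13.3, 7.5), a distance of √(2.2² + 2.1²) ≈ 3.0.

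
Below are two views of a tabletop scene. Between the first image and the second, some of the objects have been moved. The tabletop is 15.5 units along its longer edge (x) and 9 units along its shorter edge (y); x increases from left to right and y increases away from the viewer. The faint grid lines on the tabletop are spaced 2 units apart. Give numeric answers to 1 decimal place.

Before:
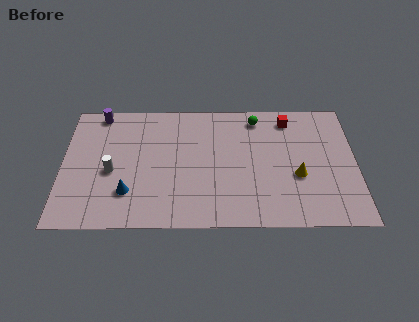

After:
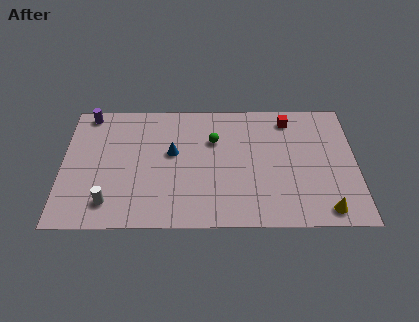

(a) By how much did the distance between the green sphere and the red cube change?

+2.6

They were about 1.7 units apart before and 4.3 after — 2.6 units further apart.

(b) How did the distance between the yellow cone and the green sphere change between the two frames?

+3.0

Before: roughly 4.7 units apart; after: 7.7. That's 3.0 units further apart.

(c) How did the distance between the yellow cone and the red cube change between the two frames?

+2.6

The distance was about 4.1 in the first image and 6.7 in the second, so they moved 2.6 units further apart.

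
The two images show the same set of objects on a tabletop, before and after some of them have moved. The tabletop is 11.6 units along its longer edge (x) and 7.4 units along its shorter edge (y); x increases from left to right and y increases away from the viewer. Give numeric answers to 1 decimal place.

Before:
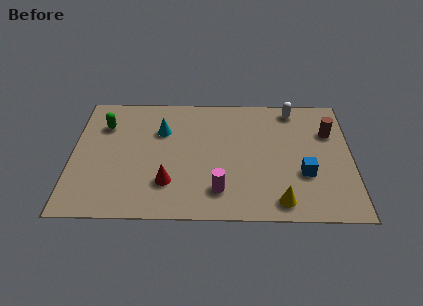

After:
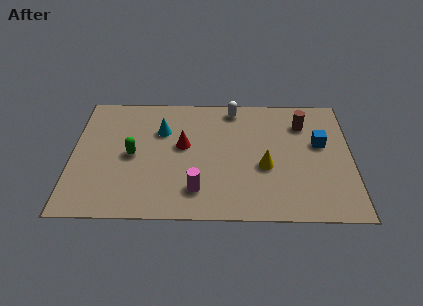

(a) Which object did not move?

the cyan cone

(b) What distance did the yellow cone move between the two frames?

2.1

The yellow cone was near (8.6, 1.0) before and (8.0, 3.0) after, so it travelled √(0.6² + 2.0²) ≈ 2.1 units.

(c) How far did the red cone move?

2.3

The red cone was near (4.0, 2.0) before and (4.6, 4.2) after, so it travelled √(0.6² + 2.2²) ≈ 2.3 units.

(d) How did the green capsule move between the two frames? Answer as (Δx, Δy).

(1.2, -1.8)

The green capsule was at about (1.3, 5.4) and moved to about (2.5, 3.6).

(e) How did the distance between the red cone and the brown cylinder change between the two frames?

-2.2

Before: roughly 7.4 units apart; after: 5.2. That's 2.2 units closer together.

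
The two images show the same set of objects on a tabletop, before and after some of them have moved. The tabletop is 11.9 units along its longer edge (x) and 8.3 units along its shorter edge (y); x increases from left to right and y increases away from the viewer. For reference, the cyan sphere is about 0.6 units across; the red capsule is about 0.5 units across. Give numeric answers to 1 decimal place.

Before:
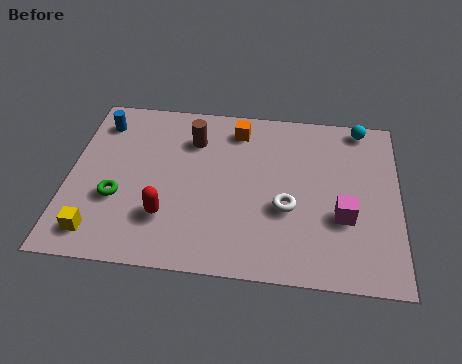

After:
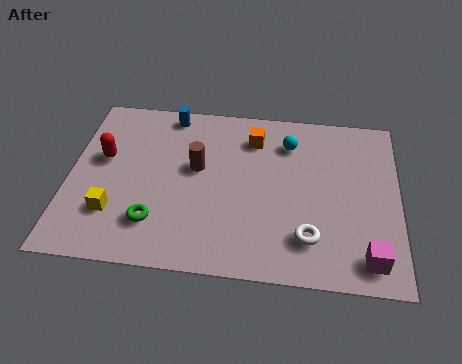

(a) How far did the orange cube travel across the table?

0.7

The orange cube moved from about (6.0, 6.9) to (6.6, 6.5), a distance of √(0.6² + 0.4²) ≈ 0.7.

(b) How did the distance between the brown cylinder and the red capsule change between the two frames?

-0.6

They were about 4.0 units apart before and 3.4 after — 0.6 units closer together.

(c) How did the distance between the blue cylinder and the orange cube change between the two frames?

-1.8

The distance was about 5.0 in the first image and 3.2 in the second, so they moved 1.8 units closer together.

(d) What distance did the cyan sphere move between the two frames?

2.8

From (10.5, 7.5) to (7.9, 6.4), the cyan sphere covered √(2.6² + 1.1²) ≈ 2.8 units.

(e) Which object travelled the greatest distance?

the red capsule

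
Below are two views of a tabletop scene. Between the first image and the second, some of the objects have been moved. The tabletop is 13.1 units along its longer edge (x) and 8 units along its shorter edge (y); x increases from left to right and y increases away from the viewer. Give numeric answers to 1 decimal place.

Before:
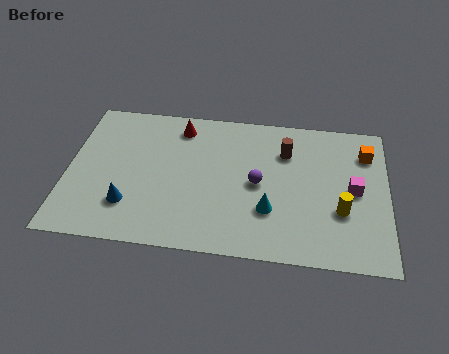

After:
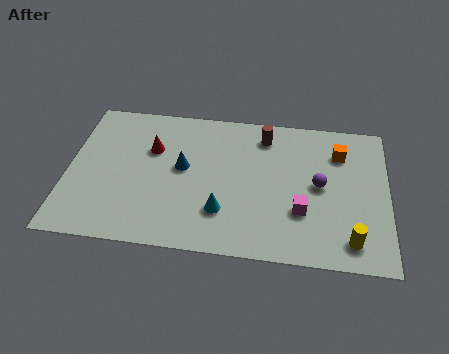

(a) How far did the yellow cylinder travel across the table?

1.6

The yellow cylinder moved from about (11.2, 2.8) to (11.6, 1.3), a distance of √(0.4² + 1.5²) ≈ 1.6.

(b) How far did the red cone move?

1.8

The red cone was near (4.5, 6.7) before and (3.4, 5.3) after, so it travelled √(1.1² + 1.4²) ≈ 1.8 units.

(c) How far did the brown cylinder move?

1.2

The brown cylinder was near (8.9, 5.8) before and (8.0, 6.6) after, so it travelled √(0.9² + 0.8²) ≈ 1.2 units.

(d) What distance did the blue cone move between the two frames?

3.1

The blue cone was near (2.6, 2.1) before and (4.7, 4.4) after, so it travelled √(2.1² + 2.3²) ≈ 3.1 units.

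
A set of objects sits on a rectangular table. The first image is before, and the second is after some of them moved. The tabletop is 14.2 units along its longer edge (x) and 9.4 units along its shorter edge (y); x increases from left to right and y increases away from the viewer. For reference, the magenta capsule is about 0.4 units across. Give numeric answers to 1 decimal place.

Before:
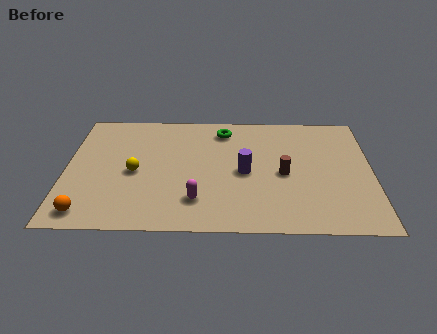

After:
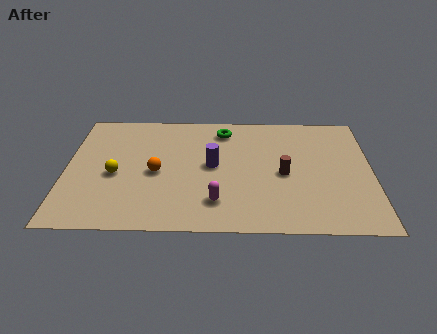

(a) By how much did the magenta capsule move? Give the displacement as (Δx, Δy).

(0.9, -0.1)

From the two frames, the magenta capsule sits at roughly (6.1, 2.2) before and (7.0, 2.1) after.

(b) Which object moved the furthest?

the orange sphere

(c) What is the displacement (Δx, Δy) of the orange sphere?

(3.1, 3.1)

From the two frames, the orange sphere sits at roughly (1.1, 1.2) before and (4.2, 4.3) after.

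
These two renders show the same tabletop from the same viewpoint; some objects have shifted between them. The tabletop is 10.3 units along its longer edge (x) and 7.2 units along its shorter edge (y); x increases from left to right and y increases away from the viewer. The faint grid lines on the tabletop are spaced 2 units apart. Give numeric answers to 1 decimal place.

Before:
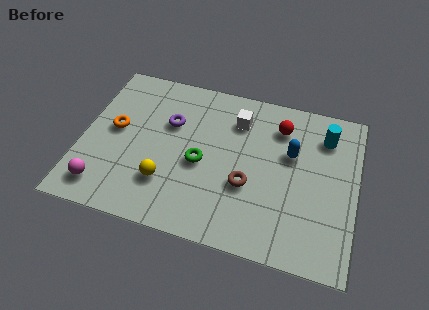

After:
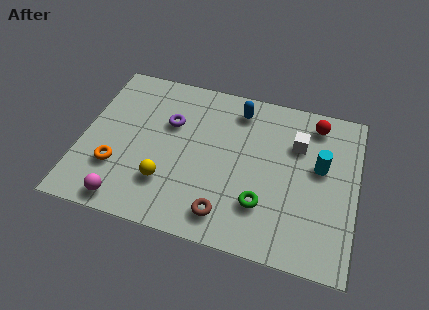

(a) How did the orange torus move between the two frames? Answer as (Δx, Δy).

(0.2, -1.7)

The orange torus started near (1.2, 3.9) and ended near (1.4, 2.2).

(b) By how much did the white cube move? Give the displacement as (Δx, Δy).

(2.3, -0.5)

The white cube started near (5.7, 5.5) and ended near (8.0, 5.0).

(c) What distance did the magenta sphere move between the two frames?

1.0

The magenta sphere was near (1.0, 1.2) before and (1.9, 0.8) after, so it travelled √(0.9² + 0.4²) ≈ 1.0 units.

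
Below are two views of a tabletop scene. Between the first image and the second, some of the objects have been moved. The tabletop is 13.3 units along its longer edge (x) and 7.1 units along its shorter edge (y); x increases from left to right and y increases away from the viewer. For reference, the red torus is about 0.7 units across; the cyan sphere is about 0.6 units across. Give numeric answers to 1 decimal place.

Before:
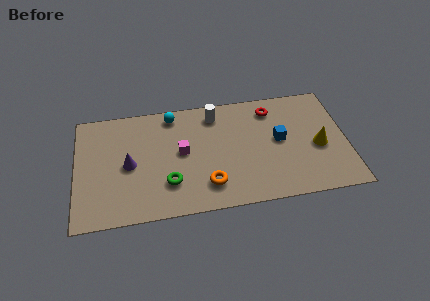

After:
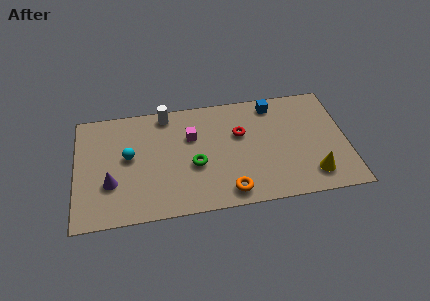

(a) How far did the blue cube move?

2.3

The blue cube was near (10.0, 3.8) before and (9.8, 6.1) after, so it travelled √(0.2² + 2.3²) ≈ 2.3 units.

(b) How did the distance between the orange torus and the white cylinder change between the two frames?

+1.7

Before: roughly 4.3 units apart; after: 6.0. That's 1.7 units further apart.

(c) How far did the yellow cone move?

1.7

From (11.9, 3.1) to (11.5, 1.4), the yellow cone covered √(0.4² + 1.7²) ≈ 1.7 units.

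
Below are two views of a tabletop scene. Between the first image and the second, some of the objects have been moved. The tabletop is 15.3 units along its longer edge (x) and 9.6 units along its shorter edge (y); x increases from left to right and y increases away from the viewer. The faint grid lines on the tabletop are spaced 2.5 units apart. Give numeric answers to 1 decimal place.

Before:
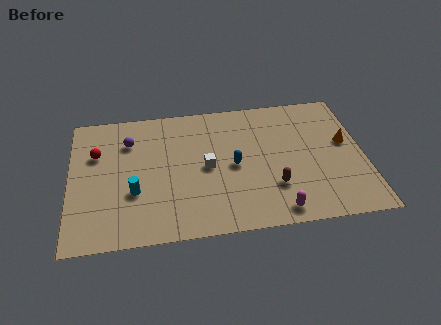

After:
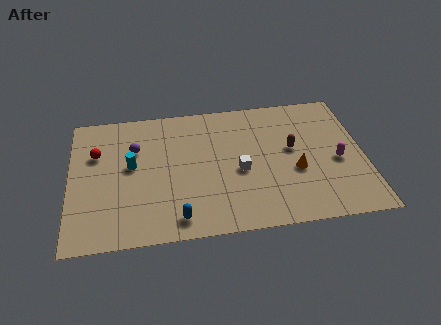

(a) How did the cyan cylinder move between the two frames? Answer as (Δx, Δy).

(-0.1, 1.9)

From the two frames, the cyan cylinder sits at roughly (3.3, 3.4) before and (3.2, 5.3) after.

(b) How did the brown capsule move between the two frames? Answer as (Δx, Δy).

(1.1, 2.6)

From the two frames, the brown capsule sits at roughly (10.5, 2.8) before and (11.6, 5.4) after.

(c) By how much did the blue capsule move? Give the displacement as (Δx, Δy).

(-3.0, -3.3)

The blue capsule was at about (8.5, 4.6) and moved to about (5.5, 1.3).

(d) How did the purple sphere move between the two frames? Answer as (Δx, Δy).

(0.3, -0.6)

The purple sphere was at about (3.1, 7.1) and moved to about (3.4, 6.5).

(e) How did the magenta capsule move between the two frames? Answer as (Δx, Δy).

(3.3, 3.1)

From the two frames, the magenta capsule sits at roughly (10.6, 1.1) before and (13.9, 4.2) after.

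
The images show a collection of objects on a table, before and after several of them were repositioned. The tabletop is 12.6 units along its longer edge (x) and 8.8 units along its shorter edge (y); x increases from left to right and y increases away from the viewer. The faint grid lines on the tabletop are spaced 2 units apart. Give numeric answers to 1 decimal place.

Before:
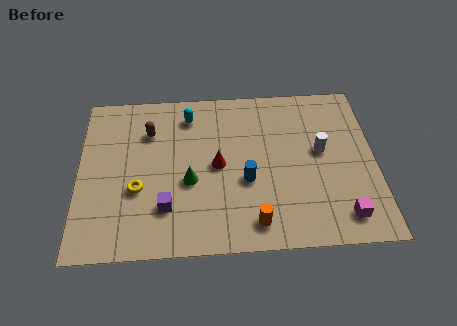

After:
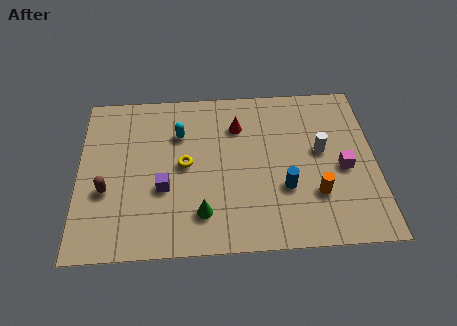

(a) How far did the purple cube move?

1.0

From (3.7, 2.3) to (3.6, 3.3), the purple cube covered √(0.1² + 1.0²) ≈ 1.0 units.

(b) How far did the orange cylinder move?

2.9

From (7.4, 1.3) to (10.0, 2.6), the orange cylinder covered √(2.6² + 1.3²) ≈ 2.9 units.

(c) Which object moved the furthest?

the brown capsule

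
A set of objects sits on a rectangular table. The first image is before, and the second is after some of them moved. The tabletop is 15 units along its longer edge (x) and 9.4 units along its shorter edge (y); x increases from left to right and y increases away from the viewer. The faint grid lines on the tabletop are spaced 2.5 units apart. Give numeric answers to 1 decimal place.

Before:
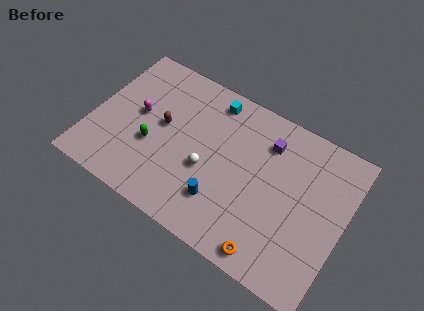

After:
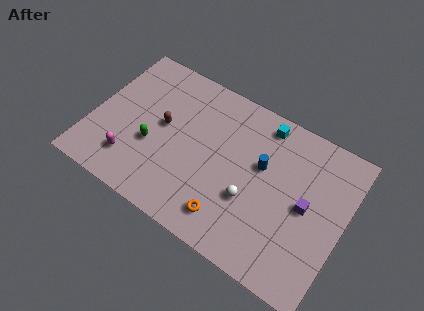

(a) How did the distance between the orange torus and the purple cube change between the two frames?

-1.2

The distance was about 6.3 in the first image and 5.1 in the second, so they moved 1.2 units closer together.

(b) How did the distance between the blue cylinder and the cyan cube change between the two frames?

-3.4

They were about 5.9 units apart before and 2.5 after — 3.4 units closer together.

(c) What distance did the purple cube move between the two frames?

3.7

From (10.1, 7.2) to (12.8, 4.7), the purple cube covered √(2.7² + 2.5²) ≈ 3.7 units.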